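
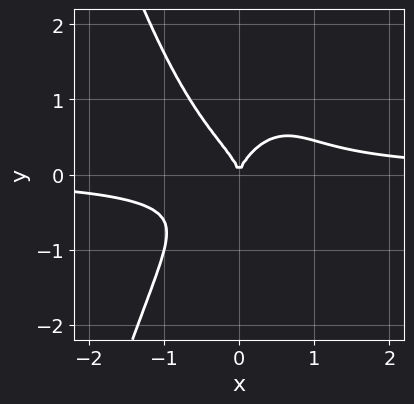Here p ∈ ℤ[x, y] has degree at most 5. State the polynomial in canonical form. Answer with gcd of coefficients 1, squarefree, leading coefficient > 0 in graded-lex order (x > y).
2*x^3*y + y^3 - x^2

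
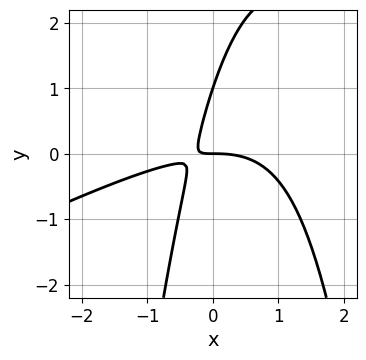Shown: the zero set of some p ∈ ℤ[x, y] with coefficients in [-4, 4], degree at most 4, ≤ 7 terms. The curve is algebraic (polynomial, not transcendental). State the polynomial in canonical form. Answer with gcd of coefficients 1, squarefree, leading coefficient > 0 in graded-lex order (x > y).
x^3 - 2*x^2*y + 3*x*y - y^2 + y

(a) deg p = 3. A generic line meets the curve in up to 3 points.
(b) Reading off the gridlines: it meets the x-axis at x = 0 (among the integer gridlines); the y-axis gridline crossings are at y ∈ {0, 1}.
(c) The integer polynomial consistent with all of this is the stated p.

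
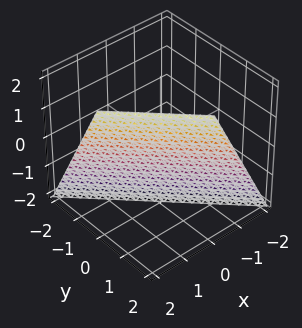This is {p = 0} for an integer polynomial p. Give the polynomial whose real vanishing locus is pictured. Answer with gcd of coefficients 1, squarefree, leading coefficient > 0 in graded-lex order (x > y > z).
2*x + 2*y - z - 2

First, the degree is 1 — the surface is flat (a plane).
Then, reading off the gridlines: one x-axis crossing is at x = 1; one y-axis crossing is at y = 1.
Finally, putting this together gives p. Check: (0, 0, -2) on the z-axis lies on the surface, and p(0, 0, -2) = 0. ✓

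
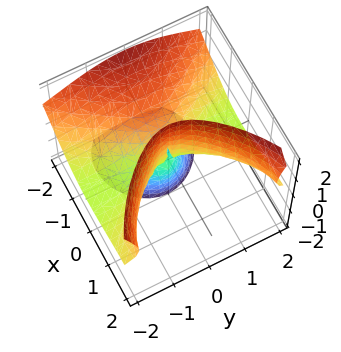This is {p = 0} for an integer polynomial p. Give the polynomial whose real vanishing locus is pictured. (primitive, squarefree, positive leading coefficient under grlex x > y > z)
First, the picture has 2 separate pieces. They look like related sheets of one shape, so recover p as a whole.
Next, deg p = 3. No degree-2 surface has this shape.
Next, observable constraints: every point of the y-axis in the box is on the surface; every point of the z-axis in the box is on the surface.
Finally, assembling these constraints gives the stated polynomial.

x^3 - 3*x*z^2 + 3*y^2*z - 3*x^2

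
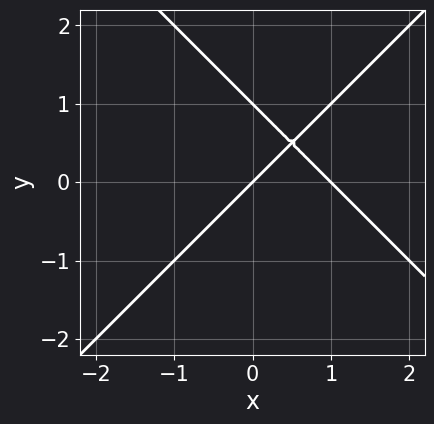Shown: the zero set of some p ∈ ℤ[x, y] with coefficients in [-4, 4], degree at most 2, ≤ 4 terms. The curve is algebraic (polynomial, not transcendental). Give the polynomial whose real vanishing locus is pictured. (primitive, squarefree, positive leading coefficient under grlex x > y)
x^2 - y^2 - x + y

Degree: no degree-1 curve has this shape, so deg p = 2.
Against the integer gridlines: among the integer gridlines, it crosses the y-axis at y ∈ {0, 1}; among the integer gridlines, it crosses the x-axis at x ∈ {0, 1}.
Matching integer coefficients to the picture gives p.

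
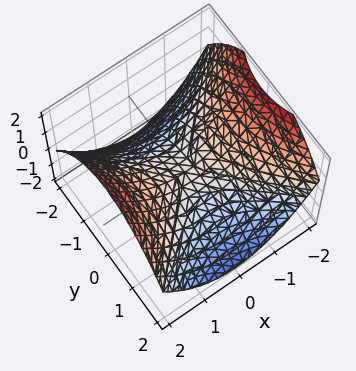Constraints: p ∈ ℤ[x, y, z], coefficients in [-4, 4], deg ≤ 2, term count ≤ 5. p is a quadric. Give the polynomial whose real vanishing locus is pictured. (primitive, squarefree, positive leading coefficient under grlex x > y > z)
x^2 - y^2 - 2*z

deg p = 2. A saddle surface; a quadric.
Symmetries: mirror symmetry y ↦ −y ⇒ only even powers of y; the x ↦ −x reflection is a symmetry, so x appears only in even powers.
From the axis intercepts and sections: one x-axis crossing is at x = 0; one y-axis crossing is at y = 0; one z-axis crossing is at z = 0.
Assembling these constraints gives the stated polynomial.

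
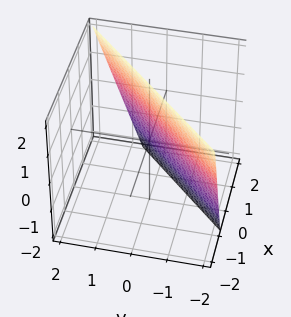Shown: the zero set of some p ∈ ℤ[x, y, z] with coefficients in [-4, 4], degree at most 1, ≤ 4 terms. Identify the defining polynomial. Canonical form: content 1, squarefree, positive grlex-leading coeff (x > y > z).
1. deg p = 1. The surface is flat (a plane).
2. Observable constraints: it meets the z-axis at z = 2 (among the integer gridlines).
3. Solving for integer coefficients yields p as stated.

3*x - 3*y + z - 2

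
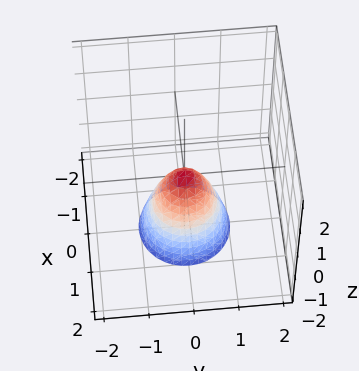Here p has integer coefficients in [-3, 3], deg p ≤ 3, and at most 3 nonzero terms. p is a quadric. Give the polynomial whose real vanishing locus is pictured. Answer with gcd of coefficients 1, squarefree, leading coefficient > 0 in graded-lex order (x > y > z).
(a) deg p = 2. A single bowl opening along one axis; a quadric.
(b) Symmetries: the surface is invariant under rotation about z: p = q(x² + y², z).
(c) From the axis intercepts and sections: one y-axis crossing is at y = 0; it meets the x-axis at x = 0 (among the integer gridlines).
(d) Together with the visible shape, these determine p as stated.

2*x^2 + 2*y^2 + z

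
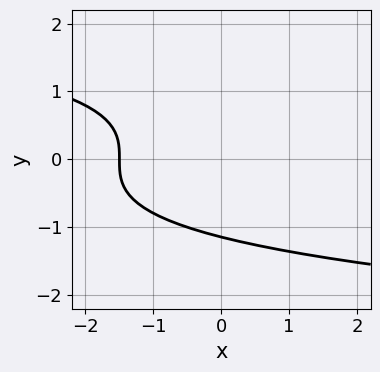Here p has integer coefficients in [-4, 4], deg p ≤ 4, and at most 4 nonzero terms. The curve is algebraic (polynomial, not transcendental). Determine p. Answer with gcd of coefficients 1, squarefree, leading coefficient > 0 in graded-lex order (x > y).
2*y^3 + 2*x + 3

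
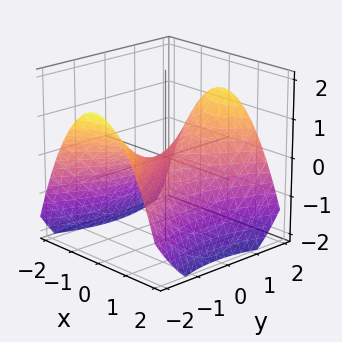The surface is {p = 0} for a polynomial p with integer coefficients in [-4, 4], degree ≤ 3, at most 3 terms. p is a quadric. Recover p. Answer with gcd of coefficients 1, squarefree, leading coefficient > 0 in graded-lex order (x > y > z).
1. deg p = 2.
2. Symmetries: mirror symmetry y ↦ −y ⇒ only even powers of y; it's symmetric under x → −x, forcing even powers of x.
3. From the axis intercepts and sections: one y-axis crossing is at y = 0; one z-axis crossing is at z = 0; one x-axis crossing is at x = 0.
4. Together with the visible shape, these determine p as stated.

2*x^2 - y^2 + 3*z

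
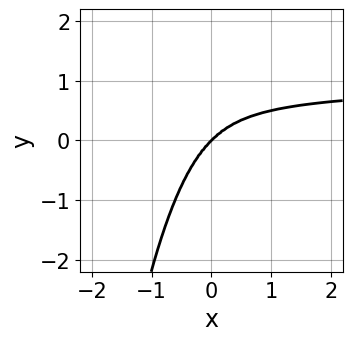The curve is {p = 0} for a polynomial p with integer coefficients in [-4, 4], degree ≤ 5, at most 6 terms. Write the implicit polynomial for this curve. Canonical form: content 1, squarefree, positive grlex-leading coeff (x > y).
deg p = 4. The shape is more complex than any degree-3 curve.
Checking where it meets the axes: it crosses the x-axis at the gridline x = 0; it meets the y-axis at y = 0 (among the integer gridlines).
Together with the visible shape, these determine p as stated.

2*x^3*y + 3*x^2*y^2 - 2*x^3 + 2*y^3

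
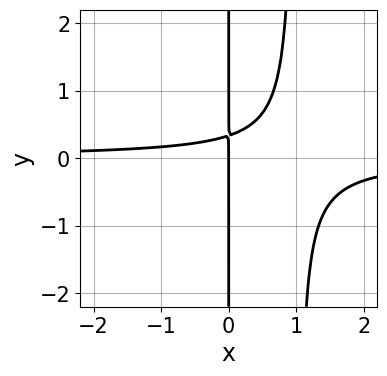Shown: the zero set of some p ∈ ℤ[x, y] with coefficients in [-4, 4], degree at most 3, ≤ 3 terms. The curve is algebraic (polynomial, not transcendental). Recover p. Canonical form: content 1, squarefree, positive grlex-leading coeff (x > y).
3*x^2*y - 3*x*y + x

The degree is 3 — no degree-2 curve has this shape.
Against the integer gridlines: it meets the x-axis at x = 0 (among the integer gridlines); the visible y-axis segment lies entirely on the curve.
Together with the visible shape, these determine p as stated.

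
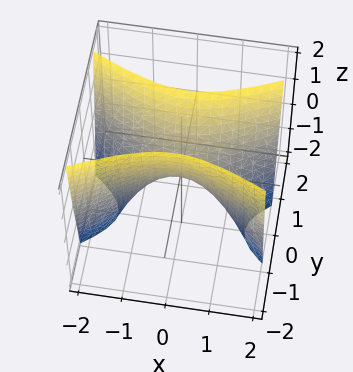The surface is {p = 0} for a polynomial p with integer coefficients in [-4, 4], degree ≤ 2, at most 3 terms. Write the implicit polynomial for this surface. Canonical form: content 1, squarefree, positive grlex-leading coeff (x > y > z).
Degree: a hyperbolic paraboloid; a quadric, so deg p = 2.
Symmetries: mirror symmetry y ↦ −y ⇒ only even powers of y; the x ↦ −x reflection is a symmetry, so x appears only in even powers.
From the visible intercepts: it meets the z-axis at z = 0 (among the integer gridlines); it meets the y-axis at y = 0 (among the integer gridlines); it crosses the x-axis at the gridline x = 0.
Fitting integer coefficients to these (and the overall shape) gives p.

x^2 - 3*y^2 + z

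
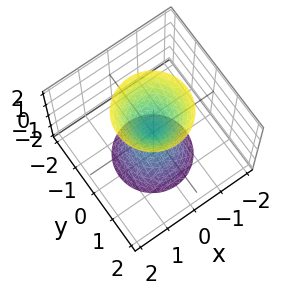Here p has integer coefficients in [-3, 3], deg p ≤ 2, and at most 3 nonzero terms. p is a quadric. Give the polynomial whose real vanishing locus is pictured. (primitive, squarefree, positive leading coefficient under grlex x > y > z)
3*x^2 + 3*y^2 - z^2

First, the picture has 2 separate pieces. Treating them together as one polynomial.
Next, the degree is 2 — two nappes meeting at a single point; a quadric.
Next, symmetries: mirror symmetry z ↦ −z ⇒ only even powers of z; every cross-section ⟂ z is a circle, so x, y appear only via x² + y².
Then, against the integer gridlines: one y-axis crossing is at y = 0; it crosses the z-axis at the gridline z = 0.
Finally, assembling these constraints gives the stated polynomial.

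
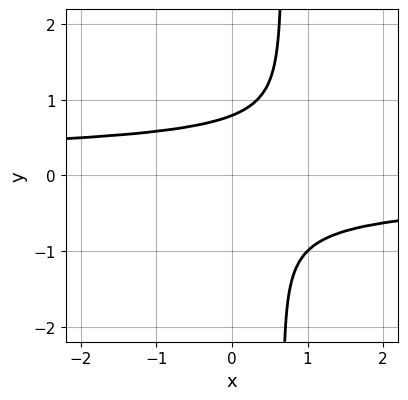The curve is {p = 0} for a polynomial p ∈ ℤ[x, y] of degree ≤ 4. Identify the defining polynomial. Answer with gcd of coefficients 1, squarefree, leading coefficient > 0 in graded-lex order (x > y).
3*x*y^3 - 2*y^3 + 1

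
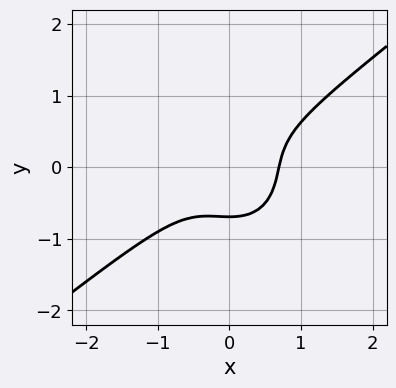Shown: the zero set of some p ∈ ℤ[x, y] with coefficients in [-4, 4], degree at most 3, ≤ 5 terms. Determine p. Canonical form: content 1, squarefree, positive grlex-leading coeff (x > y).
The degree is 3 — a generic line meets the curve in up to 3 points.
Putting this together gives p.

3*x^3 - 2*x^2*y - 3*y^3 - 1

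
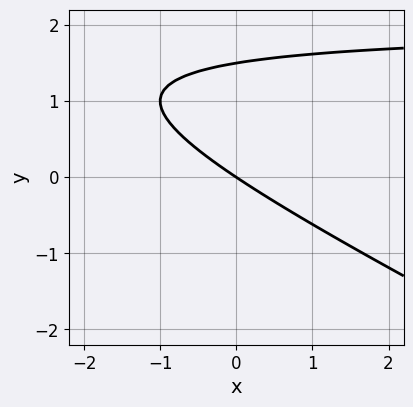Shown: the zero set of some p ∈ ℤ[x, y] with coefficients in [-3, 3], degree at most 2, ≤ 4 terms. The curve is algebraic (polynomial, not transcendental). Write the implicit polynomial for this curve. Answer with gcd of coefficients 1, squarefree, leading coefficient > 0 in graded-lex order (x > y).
The degree is 2 — no degree-1 curve has this shape.
Checking where it meets the axes: one y-axis crossing is at y = 0; it crosses the x-axis at the gridline x = 0.
Solving for integer coefficients yields p as stated.

x*y + 2*y^2 - 2*x - 3*y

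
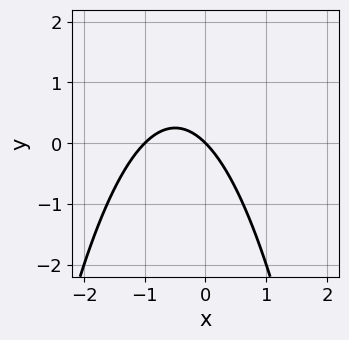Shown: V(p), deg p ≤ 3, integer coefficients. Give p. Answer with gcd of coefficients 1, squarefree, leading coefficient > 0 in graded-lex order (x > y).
x^2 + x + y

(a) The degree is 2 — a generic line meets the curve in up to 2 points.
(b) Reading off the gridlines: one y-axis crossing is at y = 0; the x-axis gridline crossings are at x ∈ {-1, 0}.
(c) These observations pin down the coefficients.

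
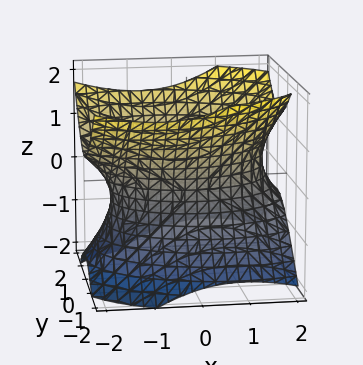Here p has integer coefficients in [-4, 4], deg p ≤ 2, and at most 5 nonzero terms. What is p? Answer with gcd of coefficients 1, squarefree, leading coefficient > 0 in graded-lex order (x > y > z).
x^2 + x*z + 2*y^2 - 2*z^2 - 3

(a) deg p = 2. No degree-1 surface has this shape.
(b) Observable constraints: it misses every integer gridline on the z-axis.
(c) Assembling these constraints gives the stated polynomial.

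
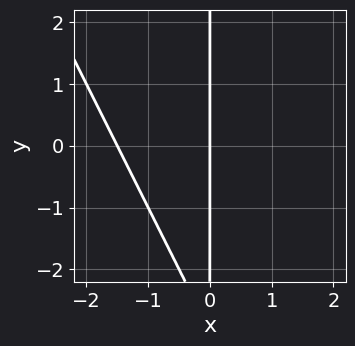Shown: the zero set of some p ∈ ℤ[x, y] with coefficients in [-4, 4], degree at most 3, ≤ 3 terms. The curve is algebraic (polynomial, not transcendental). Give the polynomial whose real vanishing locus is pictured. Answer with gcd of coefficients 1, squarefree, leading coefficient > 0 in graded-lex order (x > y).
(a) deg p = 2. No degree-1 curve has this shape.
(b) Observable constraints: it crosses the x-axis at the gridline x = 0; the visible y-axis segment lies entirely on the curve.
(c) Assembling these constraints gives the stated polynomial.

2*x^2 + x*y + 3*x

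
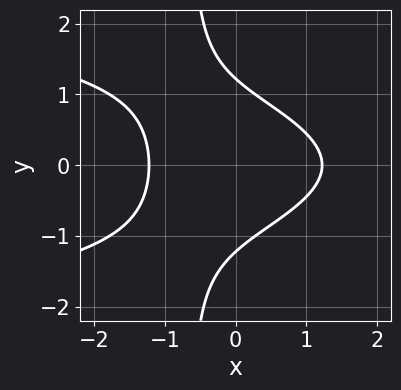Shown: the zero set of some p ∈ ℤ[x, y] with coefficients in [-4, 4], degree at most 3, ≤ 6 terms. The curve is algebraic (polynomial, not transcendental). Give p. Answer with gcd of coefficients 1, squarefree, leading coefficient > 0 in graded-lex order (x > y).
First, degree: a generic line meets the curve in up to 3 points, so deg p = 3.
Next, symmetries: mirror symmetry y ↦ −y ⇒ only even powers of y.
Finally, together with the visible shape, these determine p as stated.

3*x*y^2 + 2*x^2 + 2*y^2 - 3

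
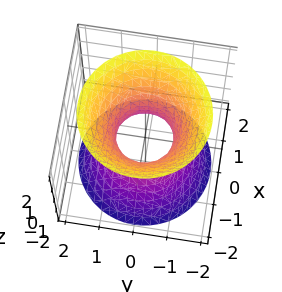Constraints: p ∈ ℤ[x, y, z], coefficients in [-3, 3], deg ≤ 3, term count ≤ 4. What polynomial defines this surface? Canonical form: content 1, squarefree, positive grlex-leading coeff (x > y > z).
First, deg p = 2. One connected sheet with a waist; a quadric.
Then, symmetry: the surface is invariant under rotation about z: p = q(x² + y², z); mirror symmetry z ↦ −z ⇒ only even powers of z.
Then, reading off the gridlines: the surface avoids every integer z-axis point in the box; a circular section at z = -1 has radius between 1 and 2.
Finally, assembling these constraints gives the stated polynomial.

3*x^2 + 3*y^2 - 2*z^2 - 2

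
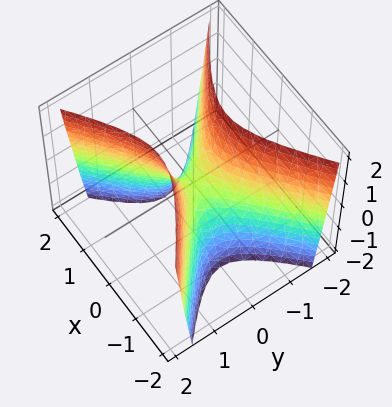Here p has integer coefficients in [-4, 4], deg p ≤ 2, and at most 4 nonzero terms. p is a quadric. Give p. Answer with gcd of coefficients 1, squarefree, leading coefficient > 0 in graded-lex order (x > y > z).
deg p = 2. A saddle surface; a quadric.
Symmetries: the x ↦ −x reflection is a symmetry, so x appears only in even powers; the y ↦ −y reflection is a symmetry, so y appears only in even powers.
Reading off the gridlines: it meets the x-axis at x = 0 (among the integer gridlines); it crosses the z-axis at the gridline z = 0; it meets the y-axis at y = 0 (among the integer gridlines).
Fitting integer coefficients to these (and the overall shape) gives p.

2*x^2 - 3*y^2 + z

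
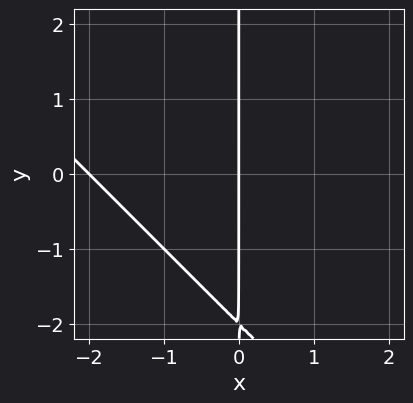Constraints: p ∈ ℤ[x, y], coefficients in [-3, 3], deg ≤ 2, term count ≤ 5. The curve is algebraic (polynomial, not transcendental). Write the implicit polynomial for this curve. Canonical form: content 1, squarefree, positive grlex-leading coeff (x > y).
First, deg p = 2. No degree-1 curve has this shape.
Next, observable constraints: the x-axis gridline crossings are at x ∈ {-2, 0}; the visible y-axis segment lies entirely on the curve.
Finally, these observations pin down the coefficients.

x^2 + x*y + 2*x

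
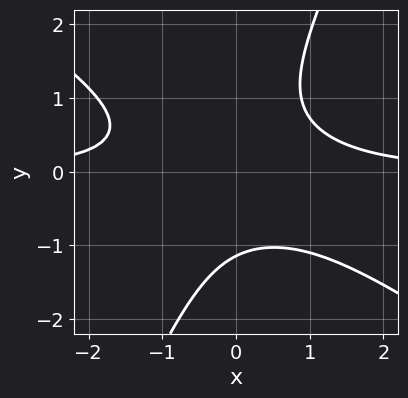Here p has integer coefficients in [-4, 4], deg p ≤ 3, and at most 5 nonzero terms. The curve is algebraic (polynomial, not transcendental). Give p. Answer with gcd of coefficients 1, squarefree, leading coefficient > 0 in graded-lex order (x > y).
(a) The degree is 3 — no degree-2 curve has this shape.
(b) Observable constraints: no x-intercept at any integer in the box.
(c) Solving for integer coefficients yields p as stated.

3*x^2*y + 3*x*y^2 - 2*y^3 - 3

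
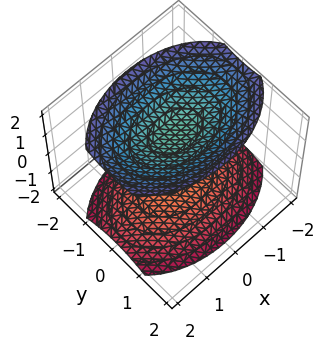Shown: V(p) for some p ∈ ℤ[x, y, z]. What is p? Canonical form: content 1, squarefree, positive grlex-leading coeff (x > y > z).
x^2 + 2*y^2 - 2*z^2 + 3

(a) There are 2 components.
(b) The degree is 2 — two separate bowl-shaped sheets opening away from each other; a quadric.
(c) Symmetries: it's symmetric under x → −x, forcing even powers of x; mirror symmetry z ↦ −z ⇒ only even powers of z; mirror symmetry y ↦ −y ⇒ only even powers of y.
(d) Reading off the gridlines: it misses every integer gridline on the x-axis; no y-intercept at any integer in the box.
(e) The integer polynomial consistent with all of this is the stated p.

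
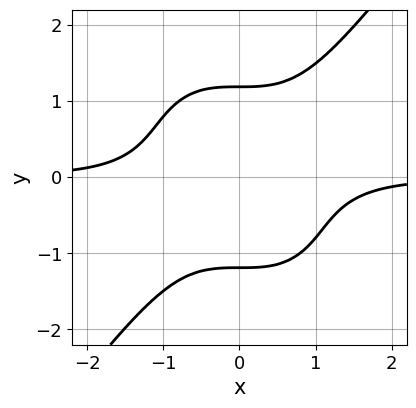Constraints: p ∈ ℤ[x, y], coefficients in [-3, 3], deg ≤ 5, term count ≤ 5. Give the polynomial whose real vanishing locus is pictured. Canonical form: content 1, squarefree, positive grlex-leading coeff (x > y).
(a) Degree: the shape is more complex than any degree-3 curve, so deg p = 4.
(b) Against the integer gridlines: no x-intercept at any integer in the box.
(c) The integer polynomial consistent with all of this is the stated p.

2*x^3*y - y^4 + 2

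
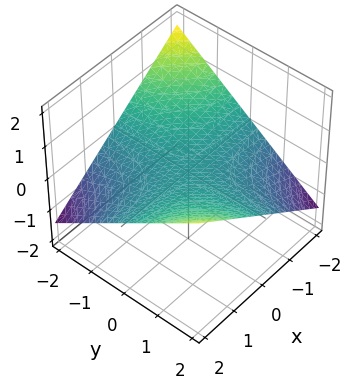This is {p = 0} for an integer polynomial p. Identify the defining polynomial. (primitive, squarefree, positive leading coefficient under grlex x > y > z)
1. The degree is 2 — a saddle surface; a quadric.
2. Checking where it meets the axes: it crosses the z-axis at the gridline z = 0; the visible y-axis segment lies entirely on the surface; every point of the x-axis in the box is on the surface.
3. These observations pin down the coefficients.

x*y - 3*z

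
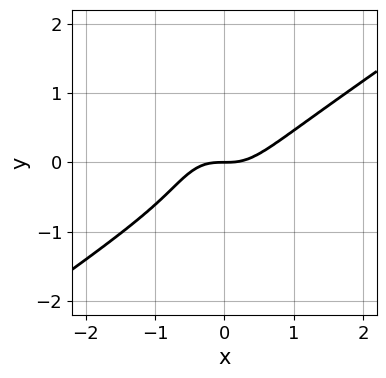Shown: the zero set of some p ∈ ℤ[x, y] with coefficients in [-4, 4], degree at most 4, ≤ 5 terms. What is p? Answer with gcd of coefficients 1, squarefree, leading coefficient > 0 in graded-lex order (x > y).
3*x^3 - 3*x^2*y - 3*y^3 - 2*y^2 - 2*y

1. The degree is 3 — a generic line meets the curve in up to 3 points.
2. Reading off the gridlines: it meets the y-axis at y = 0 (among the integer gridlines); it meets the x-axis at x = 0 (among the integer gridlines).
3. Together with the visible shape, these determine p as stated.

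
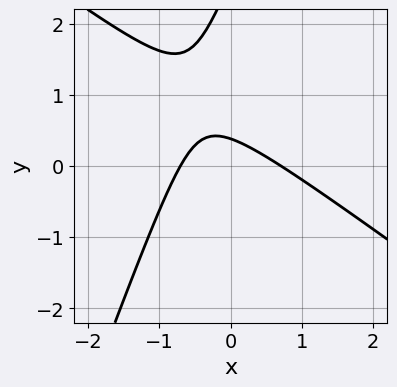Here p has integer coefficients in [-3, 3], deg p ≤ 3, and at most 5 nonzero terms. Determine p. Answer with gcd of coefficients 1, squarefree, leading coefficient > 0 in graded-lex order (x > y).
First, the degree is 2 — the shape is more complex than any degree-1 curve.
Finally, putting this together gives p.

2*x^2 + 2*x*y - y^2 + 3*y - 1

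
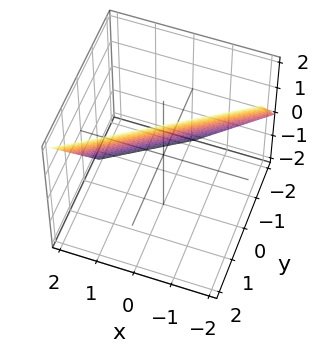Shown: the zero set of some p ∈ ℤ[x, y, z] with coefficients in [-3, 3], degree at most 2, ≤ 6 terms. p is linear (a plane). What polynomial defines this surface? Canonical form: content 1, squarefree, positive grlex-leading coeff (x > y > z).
Degree: every cross-section is a straight line — this is a plane, so deg p = 1.
Against the integer gridlines: it meets the z-axis at z = 1 (among the integer gridlines); it meets the x-axis at x = 1 (among the integer gridlines).
Solving for integer coefficients yields p as stated.

2*x - 3*y + 2*z - 2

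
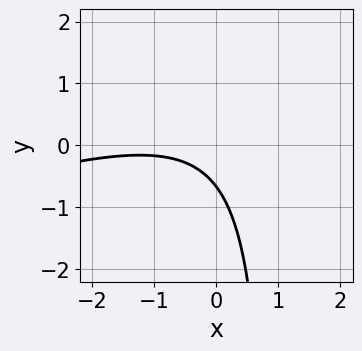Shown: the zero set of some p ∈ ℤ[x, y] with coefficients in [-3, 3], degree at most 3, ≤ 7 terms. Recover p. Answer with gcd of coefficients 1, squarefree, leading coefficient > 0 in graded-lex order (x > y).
(a) Degree: a generic line meets the curve in up to 2 points, so deg p = 2.
(b) From the visible intercepts: the curve avoids every integer x-axis point in the box.
(c) Fitting integer coefficients to these (and the overall shape) gives p.

x^2 - 3*x*y + 2*x + 3*y + 2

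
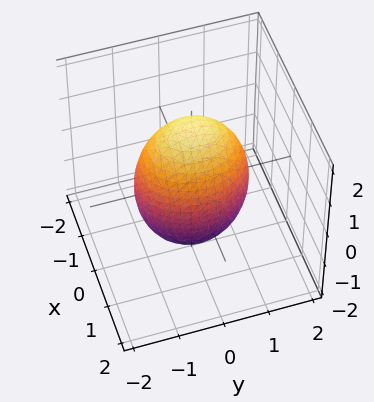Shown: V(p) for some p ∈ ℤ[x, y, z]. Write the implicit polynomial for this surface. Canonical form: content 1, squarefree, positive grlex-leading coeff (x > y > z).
3*x^2 + 2*y^2 + z^2 - 3

1. Degree: a closed, bounded, convex surface; a quadric, so deg p = 2.
2. Symmetries: mirror symmetry x ↦ −x ⇒ only even powers of x; mirror symmetry z ↦ −z ⇒ only even powers of z; the y ↦ −y reflection is a symmetry, so y appears only in even powers.
3. Checking where it meets the axes: among the integer gridlines, it crosses the x-axis at x ∈ {-1, 1}.
4. Fitting integer coefficients to these (and the overall shape) gives p.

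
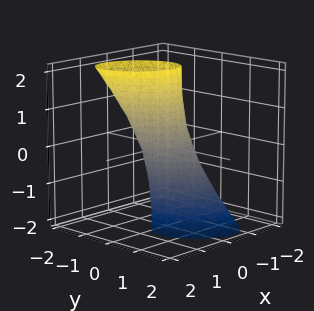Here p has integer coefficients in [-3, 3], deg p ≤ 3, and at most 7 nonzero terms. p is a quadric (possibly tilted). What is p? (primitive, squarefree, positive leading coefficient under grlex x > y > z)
deg p = 2.
Reading off the gridlines: it misses every integer gridline on the z-axis.
Fitting integer coefficients to these (and the overall shape) gives p.

3*x^2 + 2*x*y + 3*y^2 + 2*y*z - 1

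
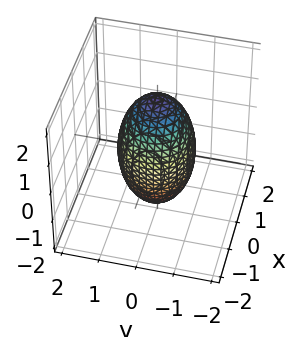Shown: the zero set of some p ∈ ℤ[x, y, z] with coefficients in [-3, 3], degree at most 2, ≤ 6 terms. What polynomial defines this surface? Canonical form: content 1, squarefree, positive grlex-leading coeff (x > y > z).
1. deg p = 2. A closed, bounded, convex surface; a quadric.
2. Symmetries: it's symmetric under z → −z, forcing even powers of z; rotational symmetry about the z-axis ⇒ p depends on x, y only through x² + y².
3. Reading off the gridlines: among the integer gridlines, it crosses the x-axis at x ∈ {-1, 1}; a circular section at z = -1 has radius between 0 and 1; among the integer gridlines, it crosses the y-axis at y ∈ {-1, 1}.
4. Matching integer coefficients to the picture gives p.

3*x^2 + 3*y^2 + z^2 - 3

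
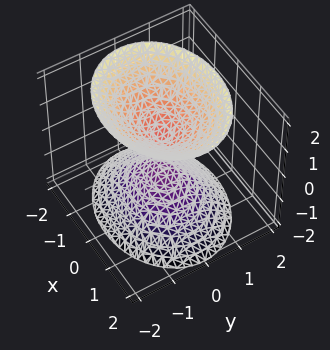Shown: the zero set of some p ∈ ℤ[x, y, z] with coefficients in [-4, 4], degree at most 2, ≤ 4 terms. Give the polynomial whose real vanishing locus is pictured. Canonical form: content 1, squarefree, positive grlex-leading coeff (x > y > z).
2*x^2 + 3*y^2 - 2*z^2 + 1

1. There are 2 components. They look like related sheets of one shape, so recover p as a whole.
2. The degree is 2 — two separate bowl-shaped sheets opening away from each other; a quadric.
3. Symmetries: the y ↦ −y reflection is a symmetry, so y appears only in even powers; it's symmetric under x → −x, forcing even powers of x; mirror symmetry z ↦ −z ⇒ only even powers of z.
4. Reading off the gridlines: no y-intercept at any integer in the box; no x-intercept at any integer in the box.
5. Solving for integer coefficients yields p as stated.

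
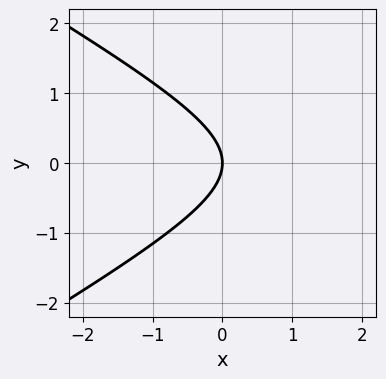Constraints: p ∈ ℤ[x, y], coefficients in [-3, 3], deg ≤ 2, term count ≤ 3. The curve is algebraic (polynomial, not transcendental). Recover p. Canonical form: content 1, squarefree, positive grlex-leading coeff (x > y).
x^2 - 3*y^2 - 3*x

1. The degree is 2 — a generic line meets the curve in up to 2 points.
2. Symmetries: it's symmetric under y → −y, forcing even powers of y.
3. From the axis intercepts and sections: it meets the y-axis at y = 0 (among the integer gridlines); one x-axis crossing is at x = 0.
4. These observations pin down the coefficients.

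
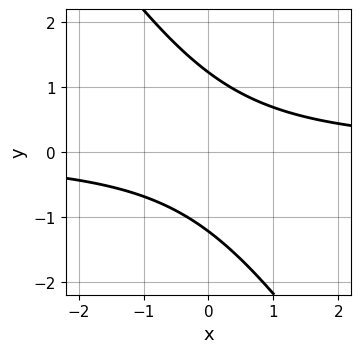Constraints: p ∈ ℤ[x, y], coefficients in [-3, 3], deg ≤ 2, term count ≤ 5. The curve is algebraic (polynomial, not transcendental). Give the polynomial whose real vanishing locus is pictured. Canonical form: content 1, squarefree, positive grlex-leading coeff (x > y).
3*x*y + 2*y^2 - 3

1. deg p = 2.
2. Checking where it meets the axes: no x-intercept at any integer in the box.
3. The integer polynomial consistent with all of this is the stated p.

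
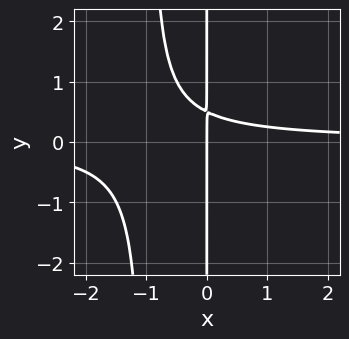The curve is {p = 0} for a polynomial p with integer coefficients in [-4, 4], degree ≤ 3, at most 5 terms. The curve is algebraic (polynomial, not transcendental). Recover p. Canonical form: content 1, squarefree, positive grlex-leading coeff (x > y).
(a) The degree is 3 — no degree-2 curve has this shape.
(b) From the visible intercepts: every point of the y-axis in the box is on the curve; one x-axis crossing is at x = 0.
(c) The integer polynomial consistent with all of this is the stated p.

2*x^2*y + 2*x*y - x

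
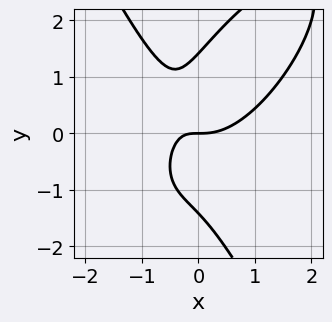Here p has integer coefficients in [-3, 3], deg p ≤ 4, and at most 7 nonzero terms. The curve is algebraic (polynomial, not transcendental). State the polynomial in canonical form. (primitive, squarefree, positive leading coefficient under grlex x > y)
(a) deg p = 3. The shape is more complex than any degree-2 curve.
(b) Checking where it meets the axes: one y-axis crossing is at y = 0; it crosses the x-axis at the gridline x = 0.
(c) Together with the visible shape, these determine p as stated.

3*x^3 - 2*x^2*y + y^3 - 3*x*y - 2*y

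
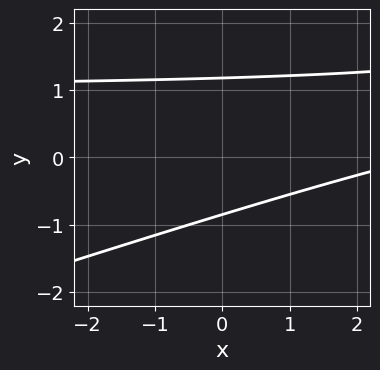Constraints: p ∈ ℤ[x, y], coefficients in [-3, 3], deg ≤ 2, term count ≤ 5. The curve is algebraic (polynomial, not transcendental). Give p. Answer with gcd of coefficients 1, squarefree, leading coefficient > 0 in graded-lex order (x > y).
x*y - 3*y^2 - x + y + 3

First, degree: a generic line meets the curve in up to 2 points, so deg p = 2.
Then, checking where it meets the axes: the curve avoids every integer x-axis point in the box.
Finally, fitting integer coefficients to these (and the overall shape) gives p.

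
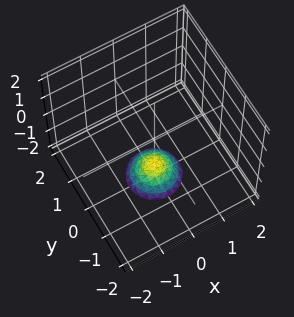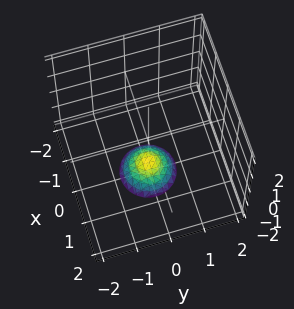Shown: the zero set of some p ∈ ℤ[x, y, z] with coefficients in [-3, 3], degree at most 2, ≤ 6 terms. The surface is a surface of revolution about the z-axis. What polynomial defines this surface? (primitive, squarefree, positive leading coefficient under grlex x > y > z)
2*x^2 + 2*y^2 + 2*z + 3

(a) deg p = 2. No degree-1 surface has this shape.
(b) Symmetry: the surface is invariant under rotation about z: p = q(x² + y², z).
(c) Observable constraints: it misses every integer gridline on the x-axis; a circular section at z = -2 has radius between 0 and 1; no y-intercept at any integer in the box.
(d) Assembling these constraints gives the stated polynomial.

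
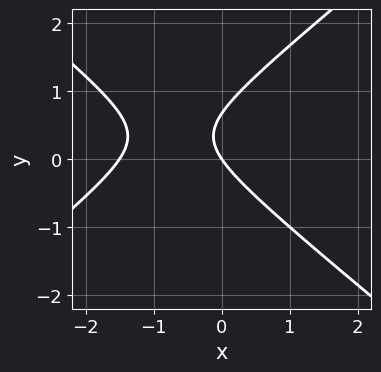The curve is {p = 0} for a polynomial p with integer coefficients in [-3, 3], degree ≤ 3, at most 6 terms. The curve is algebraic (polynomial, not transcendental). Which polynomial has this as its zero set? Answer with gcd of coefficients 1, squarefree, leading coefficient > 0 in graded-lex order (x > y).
2*x^2 - 3*y^2 + 3*x + 2*y

First, the degree is 2 — a generic line meets the curve in up to 2 points.
Then, observable constraints: it crosses the x-axis at the gridline x = 0; it crosses the y-axis at the gridline y = 0.
Finally, the integer polynomial consistent with all of this is the stated p.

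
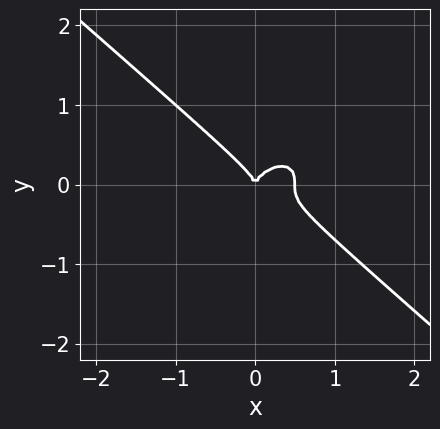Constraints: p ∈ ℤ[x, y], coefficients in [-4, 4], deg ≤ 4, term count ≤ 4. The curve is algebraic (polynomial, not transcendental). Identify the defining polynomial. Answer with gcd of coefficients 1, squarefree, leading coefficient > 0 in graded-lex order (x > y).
The degree is 3 — the shape is more complex than any degree-2 curve.
Reading off the gridlines: it crosses the x-axis at the gridline x = 0; it meets the y-axis at y = 0 (among the integer gridlines).
These observations pin down the coefficients.

2*x^3 + 3*y^3 - x^2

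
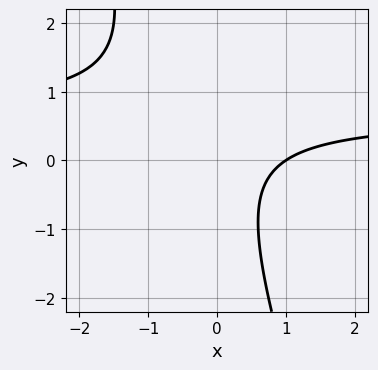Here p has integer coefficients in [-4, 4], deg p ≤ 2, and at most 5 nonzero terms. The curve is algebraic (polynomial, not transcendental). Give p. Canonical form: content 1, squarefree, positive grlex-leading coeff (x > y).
The degree is 2 — the shape is more complex than any degree-1 curve.
Observable constraints: no y-intercept at any integer in the box; it meets the x-axis at x = 1 (among the integer gridlines).
Assembling these constraints gives the stated polynomial.

3*x*y + y^2 - 2*x + 2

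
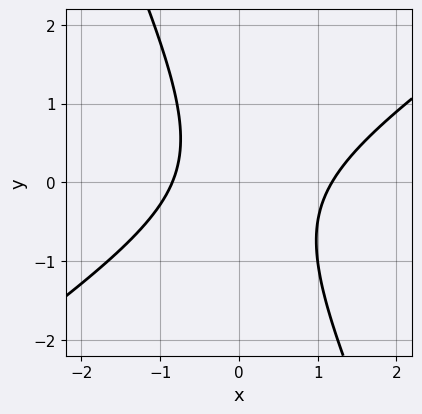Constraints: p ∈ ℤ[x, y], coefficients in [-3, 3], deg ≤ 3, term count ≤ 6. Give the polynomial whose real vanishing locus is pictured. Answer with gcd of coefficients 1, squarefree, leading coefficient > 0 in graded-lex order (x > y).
3*x^2 - 3*x*y - 2*y^2 - x - 3

(a) deg p = 2. A generic line meets the curve in up to 2 points.
(b) Observable constraints: it misses every integer gridline on the y-axis.
(c) Assembling these constraints gives the stated polynomial.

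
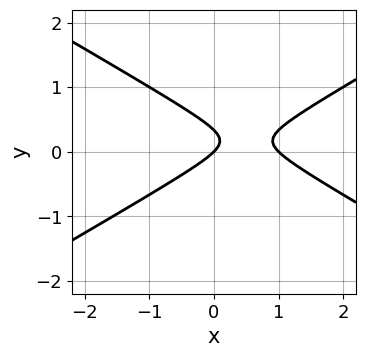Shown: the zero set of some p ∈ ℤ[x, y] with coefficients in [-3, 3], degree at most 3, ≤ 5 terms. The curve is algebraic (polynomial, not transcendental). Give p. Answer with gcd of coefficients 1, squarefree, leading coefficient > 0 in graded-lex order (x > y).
x^2 - 3*y^2 - x + y

The degree is 2 — no degree-1 curve has this shape.
Observable constraints: the x-axis gridline crossings are at x ∈ {0, 1}; it meets the y-axis at y = 0 (among the integer gridlines).
Assembling these constraints gives the stated polynomial.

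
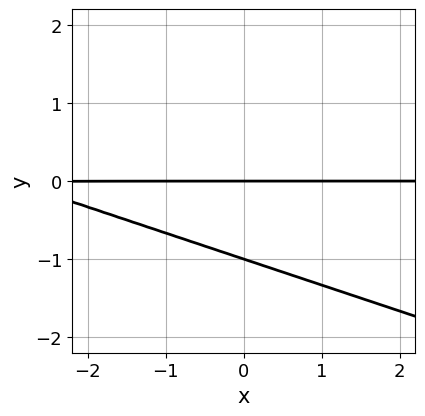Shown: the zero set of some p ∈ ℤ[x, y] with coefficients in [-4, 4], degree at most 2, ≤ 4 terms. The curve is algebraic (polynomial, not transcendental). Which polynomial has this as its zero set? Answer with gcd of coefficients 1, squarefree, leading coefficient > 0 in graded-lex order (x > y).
x*y + 3*y^2 + 3*y

1. The degree is 2 — the shape is more complex than any degree-1 curve.
2. From the axis intercepts and sections: among the integer gridlines, it crosses the y-axis at y ∈ {-1, 0}; every point of the x-axis in the box is on the curve.
3. The integer polynomial consistent with all of this is the stated p.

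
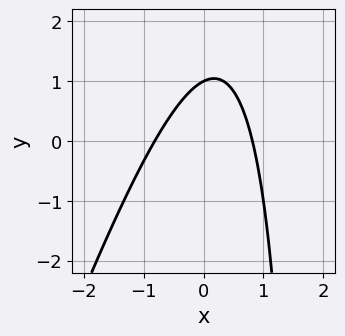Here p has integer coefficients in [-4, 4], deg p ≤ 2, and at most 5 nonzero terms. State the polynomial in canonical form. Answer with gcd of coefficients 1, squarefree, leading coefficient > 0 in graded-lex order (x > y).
First, the degree is 2 — the shape is more complex than any degree-1 curve.
Then, reading off the gridlines: one y-axis crossing is at y = 1.
Finally, assembling these constraints gives the stated polynomial.

3*x^2 - x*y + 2*y - 2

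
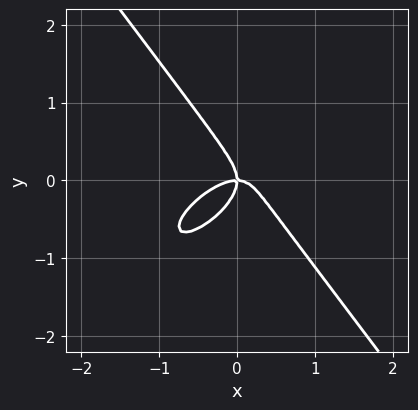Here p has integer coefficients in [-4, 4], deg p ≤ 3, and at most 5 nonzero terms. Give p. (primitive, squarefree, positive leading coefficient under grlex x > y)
deg p = 3. A generic line meets the curve in up to 3 points.
Observable constraints: it crosses the x-axis at the gridline x = 0; one y-axis crossing is at y = 0.
Assembling these constraints gives the stated polynomial.

3*x^3 - 3*x^2*y + 3*y^3 + 2*x*y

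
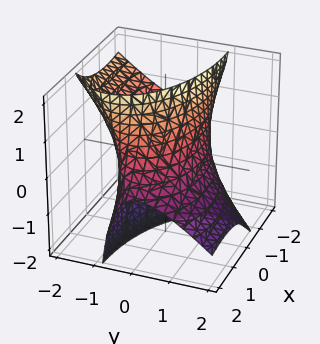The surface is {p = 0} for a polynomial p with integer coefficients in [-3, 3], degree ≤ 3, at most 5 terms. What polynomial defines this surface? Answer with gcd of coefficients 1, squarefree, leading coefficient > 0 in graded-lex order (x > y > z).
x^2 + 2*x*z + 3*y^2 + 3*y*z - 3

(a) deg p = 2. No degree-1 surface has this shape.
(b) Checking where it meets the axes: among the integer gridlines, it crosses the y-axis at y ∈ {-1, 1}; it misses every integer gridline on the z-axis.
(c) Matching integer coefficients to the picture gives p.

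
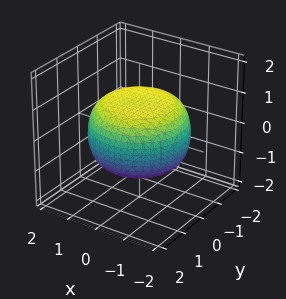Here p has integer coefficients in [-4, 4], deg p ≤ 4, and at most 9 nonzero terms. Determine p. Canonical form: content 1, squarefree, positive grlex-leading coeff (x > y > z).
x^4 + 2*x^2*y^2 + y^4 - x^2 - y^2 + 3*z^2 - 3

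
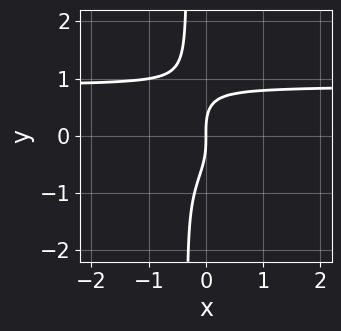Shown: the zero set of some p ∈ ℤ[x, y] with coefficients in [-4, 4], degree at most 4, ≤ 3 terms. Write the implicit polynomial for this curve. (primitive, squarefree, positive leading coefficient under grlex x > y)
3*x*y^3 + y^3 - 2*x

First, degree: the shape is more complex than any degree-3 curve, so deg p = 4.
Then, against the integer gridlines: one x-axis crossing is at x = 0; it meets the y-axis at y = 0 (among the integer gridlines).
Finally, matching integer coefficients to the picture gives p.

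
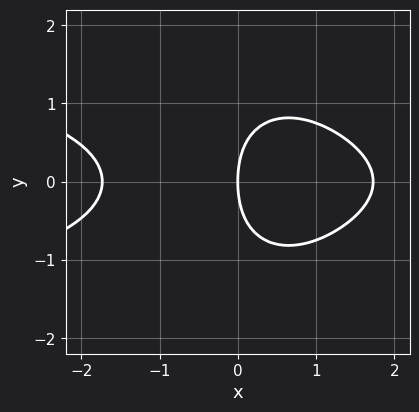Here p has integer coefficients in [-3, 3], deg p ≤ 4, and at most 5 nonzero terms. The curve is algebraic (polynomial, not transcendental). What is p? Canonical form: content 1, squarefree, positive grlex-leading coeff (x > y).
deg p = 4. The shape is more complex than any degree-3 curve.
Symmetries: mirror symmetry y ↦ −y ⇒ only even powers of y.
From the visible intercepts: it meets the x-axis at x = 0 (among the integer gridlines); one y-axis crossing is at y = 0.
Assembling these constraints gives the stated polynomial.

2*x^2*y^2 + y^4 + x^3 + y^2 - 3*x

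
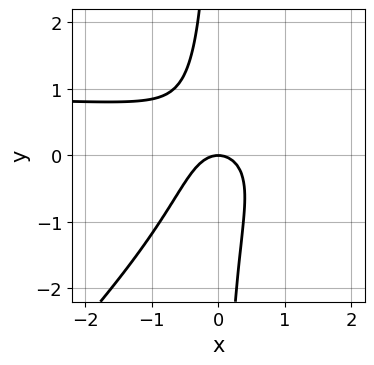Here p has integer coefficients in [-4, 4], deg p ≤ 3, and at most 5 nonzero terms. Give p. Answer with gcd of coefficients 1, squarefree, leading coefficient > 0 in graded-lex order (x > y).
First, degree: the shape is more complex than any degree-2 curve, so deg p = 3.
Next, from the axis intercepts and sections: one y-axis crossing is at y = 0; one x-axis crossing is at x = 0.
Finally, putting this together gives p.

3*x^2*y - 3*x*y^2 - 3*x^2 - 2*y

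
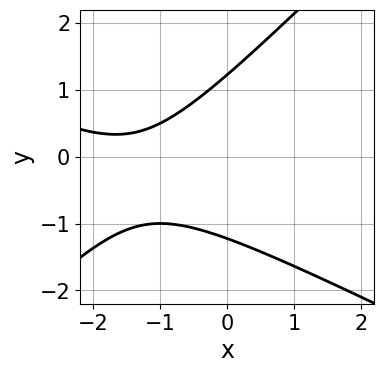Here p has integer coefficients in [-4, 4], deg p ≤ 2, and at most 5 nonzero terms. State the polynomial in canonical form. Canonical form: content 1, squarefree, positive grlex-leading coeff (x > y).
x^2 + x*y - 2*y^2 + 3*x + 3

deg p = 2. The shape is more complex than any degree-1 curve.
Observable constraints: the curve avoids every integer x-axis point in the box.
These observations pin down the coefficients.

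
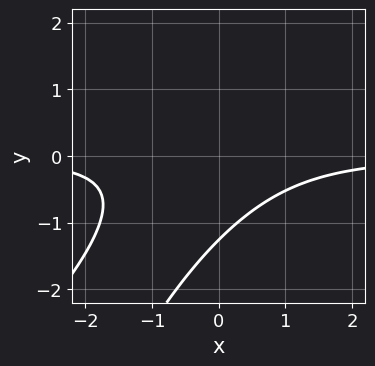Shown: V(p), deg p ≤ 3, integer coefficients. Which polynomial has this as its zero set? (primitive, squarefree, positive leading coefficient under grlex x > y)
2*x^2*y - 3*x*y^2 + y^3 + 2

Degree: no degree-2 curve has this shape, so deg p = 3.
Checking where it meets the axes: the curve avoids every integer x-axis point in the box.
Matching integer coefficients to the picture gives p.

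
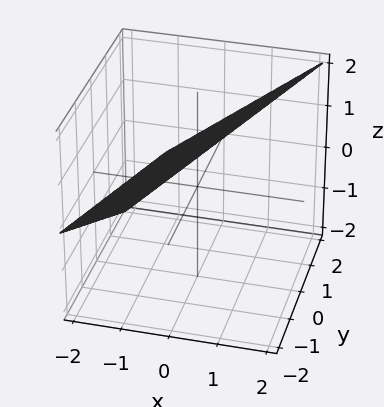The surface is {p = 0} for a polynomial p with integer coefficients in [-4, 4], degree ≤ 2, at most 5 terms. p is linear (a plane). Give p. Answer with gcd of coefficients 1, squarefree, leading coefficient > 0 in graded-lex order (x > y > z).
2*x - y - 2*z + 2

(a) The degree is 1 — the surface is flat (a plane).
(b) Observable constraints: it crosses the y-axis at the gridline y = 2; one x-axis crossing is at x = -1.
(c) Fitting integer coefficients to these (and the overall shape) gives p. Check: (0, 0, 1) on the z-axis lies on the surface, and p(0, 0, 1) = 0. ✓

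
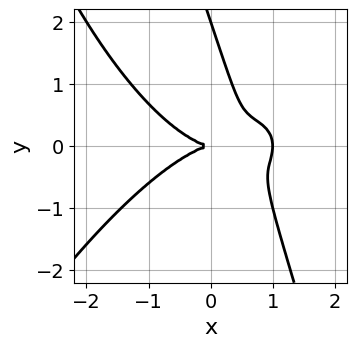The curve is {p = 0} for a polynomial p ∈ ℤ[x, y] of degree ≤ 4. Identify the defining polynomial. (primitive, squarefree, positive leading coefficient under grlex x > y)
First, the degree is 4 — the shape is more complex than any degree-3 curve.
Then, from the axis intercepts and sections: among the integer gridlines, it crosses the y-axis at y ∈ {0, 2}; among the integer gridlines, it crosses the x-axis at x ∈ {0, 1}.
Finally, the integer polynomial consistent with all of this is the stated p.

x^4 - x^3 + 3*x*y^2 + y^3 - 2*y^2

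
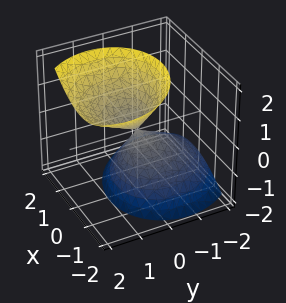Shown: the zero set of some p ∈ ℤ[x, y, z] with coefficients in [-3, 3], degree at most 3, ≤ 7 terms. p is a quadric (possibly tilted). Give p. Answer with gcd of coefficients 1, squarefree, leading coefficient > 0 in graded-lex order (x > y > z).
3*x^2 + x*y + 3*y^2 - 3*y*z - 2*z^2

(a) There are 2 components.
(b) The degree is 2 — the shape is more complex than any degree-1 surface.
(c) Observable constraints: one y-axis crossing is at y = 0; one z-axis crossing is at z = 0.
(d) Together with the visible shape, these determine p as stated.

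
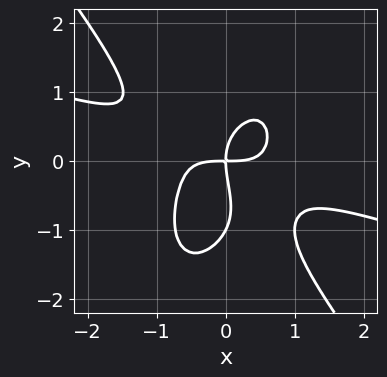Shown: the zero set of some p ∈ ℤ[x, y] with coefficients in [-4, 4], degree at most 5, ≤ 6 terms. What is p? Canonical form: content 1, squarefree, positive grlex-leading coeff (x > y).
x^4 + 3*x^3*y + y^4 + y^3 - 2*x*y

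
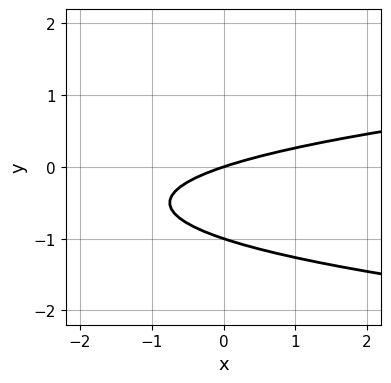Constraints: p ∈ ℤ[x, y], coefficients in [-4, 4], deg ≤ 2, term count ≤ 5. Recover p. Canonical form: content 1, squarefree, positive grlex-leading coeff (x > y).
3*y^2 - x + 3*y

1. deg p = 2.
2. Reading off the gridlines: one x-axis crossing is at x = 0; among the integer gridlines, it crosses the y-axis at y ∈ {-1, 0}.
3. Matching integer coefficients to the picture gives p.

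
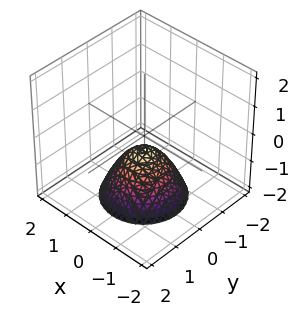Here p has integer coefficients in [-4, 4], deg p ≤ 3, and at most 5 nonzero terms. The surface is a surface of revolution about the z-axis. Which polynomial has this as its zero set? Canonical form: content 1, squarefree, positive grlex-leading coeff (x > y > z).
Degree: no degree-1 surface has this shape, so deg p = 2.
Symmetries: every cross-section ⟂ z is a circle, so x, y appear only via x² + y².
From the axis intercepts and sections: the surface avoids every integer y-axis point in the box; the surface avoids every integer x-axis point in the box; a circular section at z = -1 has radius between 0 and 1.
Together with the visible shape, these determine p as stated.

2*x^2 + 2*y^2 + 2*z + 1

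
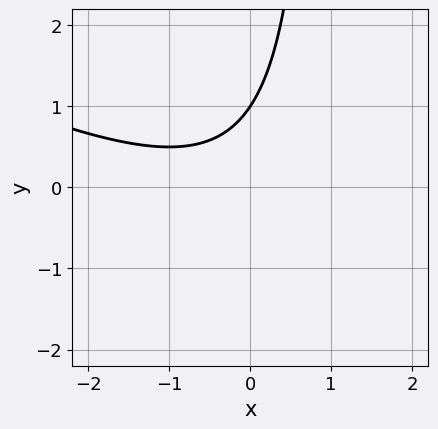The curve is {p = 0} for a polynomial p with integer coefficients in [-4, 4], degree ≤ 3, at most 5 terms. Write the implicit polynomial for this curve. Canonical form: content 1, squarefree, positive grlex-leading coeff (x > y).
(a) deg p = 2. A generic line meets the curve in up to 2 points.
(b) Reading off the gridlines: it misses every integer gridline on the x-axis; it crosses the y-axis at the gridline y = 1.
(c) Assembling these constraints gives the stated polynomial.

x^2 + 2*x*y + x - 2*y + 2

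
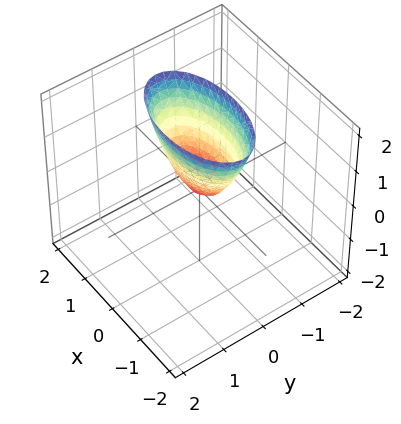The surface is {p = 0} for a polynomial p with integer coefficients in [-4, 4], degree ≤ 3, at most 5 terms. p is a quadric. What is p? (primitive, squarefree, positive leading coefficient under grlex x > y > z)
x^2 + 3*y^2 - z

Degree: a single bowl opening along one axis; a quadric, so deg p = 2.
Symmetries: the x ↦ −x reflection is a symmetry, so x appears only in even powers; mirror symmetry y ↦ −y ⇒ only even powers of y.
From the visible intercepts: it meets the z-axis at z = 0 (among the integer gridlines); it meets the x-axis at x = 0 (among the integer gridlines).
Together with the visible shape, these determine p as stated.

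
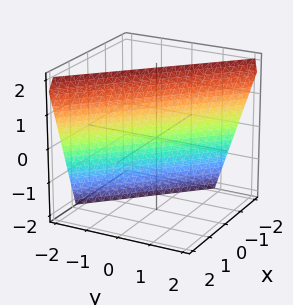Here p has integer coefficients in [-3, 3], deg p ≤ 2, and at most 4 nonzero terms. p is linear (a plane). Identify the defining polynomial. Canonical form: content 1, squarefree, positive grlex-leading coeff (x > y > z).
1. The degree is 1 — every cross-section is a straight line — this is a plane.
2. Checking where it meets the axes: one z-axis crossing is at z = 2.
3. Solving for integer coefficients yields p as stated.

3*x + 3*y - z + 2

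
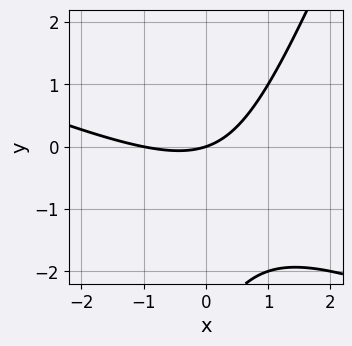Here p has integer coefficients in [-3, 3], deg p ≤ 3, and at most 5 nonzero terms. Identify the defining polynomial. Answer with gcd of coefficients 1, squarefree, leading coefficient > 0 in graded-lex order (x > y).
(a) deg p = 2. The shape is more complex than any degree-1 curve.
(b) Observable constraints: it crosses the y-axis at the gridline y = 0; among the integer gridlines, it crosses the x-axis at x ∈ {-1, 0}.
(c) These observations pin down the coefficients.

x^2 + 2*x*y - y^2 + x - 3*y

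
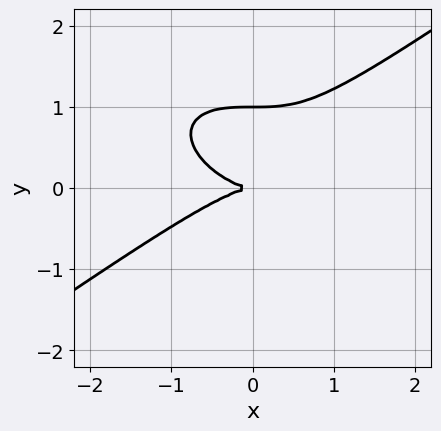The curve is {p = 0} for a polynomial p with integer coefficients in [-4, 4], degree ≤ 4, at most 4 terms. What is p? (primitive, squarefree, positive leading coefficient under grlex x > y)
x^3 - 3*y^3 + 3*y^2

(a) The degree is 3 — the shape is more complex than any degree-2 curve.
(b) Against the integer gridlines: one x-axis crossing is at x = 0; the y-axis gridline crossings are at y ∈ {0, 1}.
(c) Together with the visible shape, these determine p as stated.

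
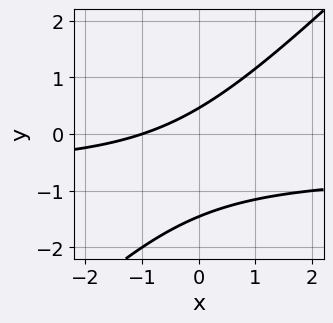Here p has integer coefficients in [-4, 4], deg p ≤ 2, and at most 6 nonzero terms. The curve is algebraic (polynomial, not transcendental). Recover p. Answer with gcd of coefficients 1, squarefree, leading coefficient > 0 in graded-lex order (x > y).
3*x*y - 3*y^2 + 2*x - 3*y + 2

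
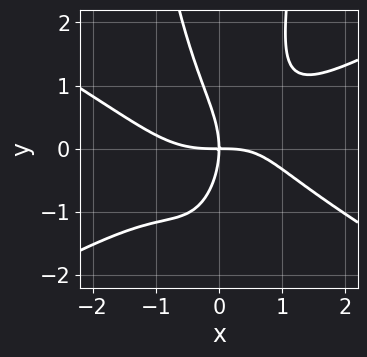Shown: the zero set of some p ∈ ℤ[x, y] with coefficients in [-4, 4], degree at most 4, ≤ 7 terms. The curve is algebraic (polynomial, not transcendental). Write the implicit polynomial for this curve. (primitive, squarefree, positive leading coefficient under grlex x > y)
deg p = 4. No degree-3 curve has this shape.
Checking where it meets the axes: it meets the x-axis at x = 0 (among the integer gridlines); one y-axis crossing is at y = 0.
Fitting integer coefficients to these (and the overall shape) gives p.

x^4 - 3*x^2*y^2 - x^2*y + y^3 + 3*x*y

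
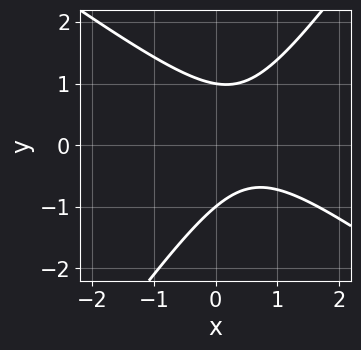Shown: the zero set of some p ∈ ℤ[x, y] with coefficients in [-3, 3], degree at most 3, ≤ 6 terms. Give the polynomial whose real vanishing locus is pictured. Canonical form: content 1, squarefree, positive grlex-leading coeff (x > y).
3*x^2 + 2*x*y - 3*y^2 - 3*x + 3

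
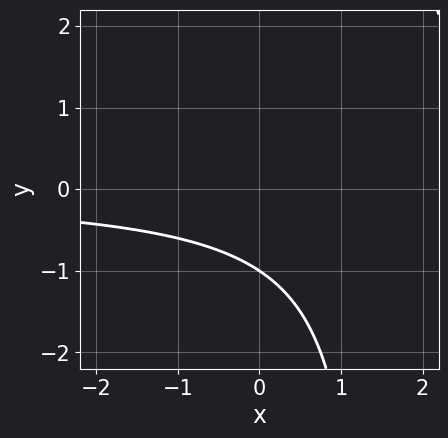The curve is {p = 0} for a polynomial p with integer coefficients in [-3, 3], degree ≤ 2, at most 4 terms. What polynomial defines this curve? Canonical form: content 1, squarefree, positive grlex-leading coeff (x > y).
2*x*y - 3*y - 3

First, deg p = 2. A generic line meets the curve in up to 2 points.
Then, observable constraints: no x-intercept at any integer in the box; it crosses the y-axis at the gridline y = -1.
Finally, putting this together gives p.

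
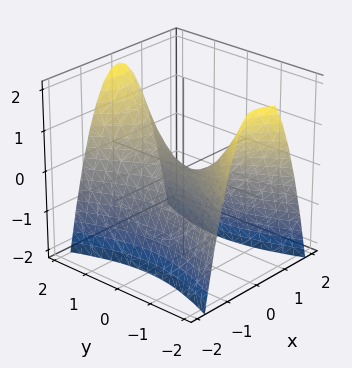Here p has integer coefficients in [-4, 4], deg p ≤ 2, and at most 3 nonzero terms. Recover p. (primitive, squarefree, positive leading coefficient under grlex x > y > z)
3*x^2 - y^2 + 2*z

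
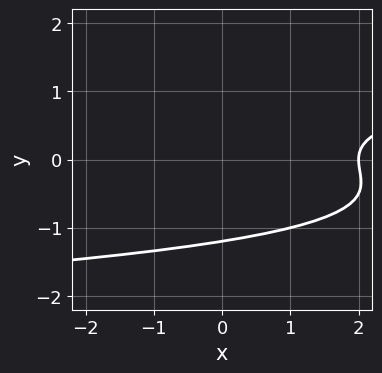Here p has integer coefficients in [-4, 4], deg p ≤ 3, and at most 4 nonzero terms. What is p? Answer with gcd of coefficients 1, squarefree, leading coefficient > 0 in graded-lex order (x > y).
2*y^3 + y^2 - x + 2

First, the degree is 3 — a generic line meets the curve in up to 3 points.
Next, observable constraints: it meets the x-axis at x = 2 (among the integer gridlines).
Finally, together with the visible shape, these determine p as stated.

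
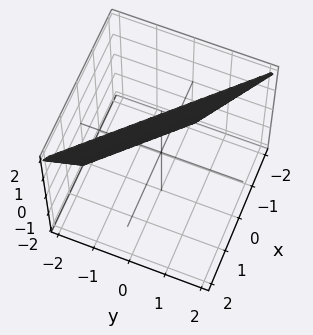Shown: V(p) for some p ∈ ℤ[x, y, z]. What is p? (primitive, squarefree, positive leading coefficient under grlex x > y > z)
2*x + 2*y - z + 2

First, deg p = 1. Every cross-section is a straight line — this is a plane.
Then, from the visible intercepts: one x-axis crossing is at x = -1; it crosses the z-axis at the gridline z = 2; it crosses the y-axis at the gridline y = -1.
Finally, these observations pin down the coefficients.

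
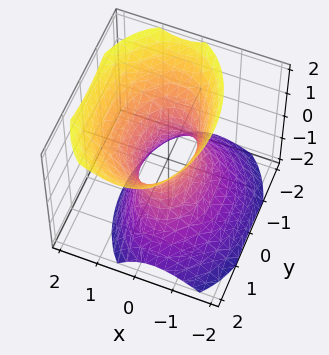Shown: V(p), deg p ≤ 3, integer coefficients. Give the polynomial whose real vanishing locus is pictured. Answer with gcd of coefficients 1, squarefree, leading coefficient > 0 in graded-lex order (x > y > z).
2*x^2 - x*z + y^2 - z^2 - 1

(a) The degree is 2 — no degree-1 surface has this shape.
(b) Against the integer gridlines: it misses every integer gridline on the z-axis; the y-axis gridline crossings are at y ∈ {-1, 1}.
(c) Together with the visible shape, these determine p as stated.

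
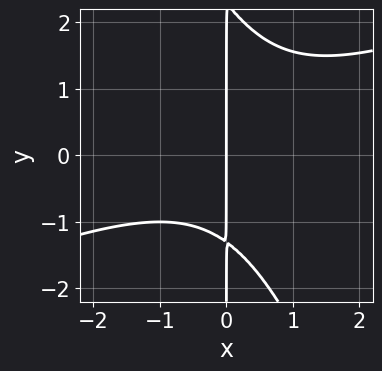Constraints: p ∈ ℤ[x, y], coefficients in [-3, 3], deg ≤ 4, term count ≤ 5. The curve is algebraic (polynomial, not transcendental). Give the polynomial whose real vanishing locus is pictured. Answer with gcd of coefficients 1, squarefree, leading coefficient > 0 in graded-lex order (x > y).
x^3 - 2*x^2*y - x*y^2 + x*y + 3*x

1. Degree: the shape is more complex than any degree-2 curve, so deg p = 3.
2. Checking where it meets the axes: it meets the x-axis at x = 0 (among the integer gridlines); every point of the y-axis in the box is on the curve.
3. Matching integer coefficients to the picture gives p.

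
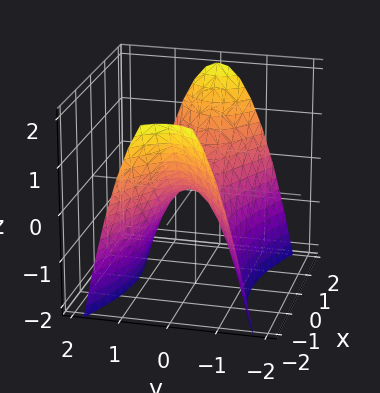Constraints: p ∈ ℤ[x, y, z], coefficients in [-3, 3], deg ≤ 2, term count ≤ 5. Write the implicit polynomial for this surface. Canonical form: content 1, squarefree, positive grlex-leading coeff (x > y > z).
x^2 - 3*y^2 - 2*z

(a) deg p = 2.
(b) Symmetries: mirror symmetry y ↦ −y ⇒ only even powers of y; it's symmetric under x → −x, forcing even powers of x.
(c) Against the integer gridlines: it crosses the x-axis at the gridline x = 0; it crosses the z-axis at the gridline z = 0; one y-axis crossing is at y = 0.
(d) Together with the visible shape, these determine p as stated.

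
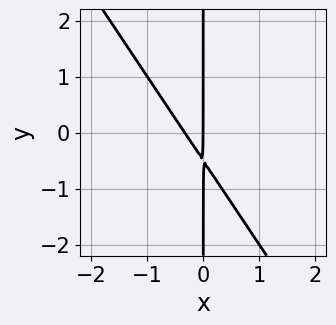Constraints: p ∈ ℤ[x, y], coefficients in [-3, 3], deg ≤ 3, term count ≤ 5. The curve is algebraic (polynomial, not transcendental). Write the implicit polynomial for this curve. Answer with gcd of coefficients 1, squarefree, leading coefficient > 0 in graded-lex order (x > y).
3*x^2 + 2*x*y + x

First, deg p = 2.
Then, from the axis intercepts and sections: one x-axis crossing is at x = 0; every point of the y-axis in the box is on the curve.
Finally, solving for integer coefficients yields p as stated.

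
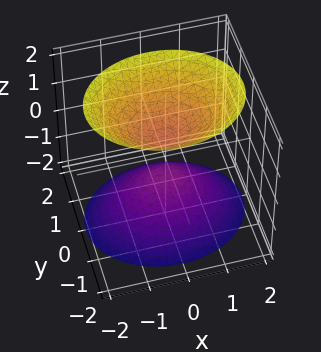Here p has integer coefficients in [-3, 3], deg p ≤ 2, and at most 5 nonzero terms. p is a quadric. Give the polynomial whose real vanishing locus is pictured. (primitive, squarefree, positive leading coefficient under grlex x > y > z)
2*x^2 + 3*y^2 - 2*z^2 + 1

1. The picture has 2 separate pieces. Treating them together as one polynomial.
2. The degree is 2 — two sheets facing apart; a quadric.
3. Symmetries: mirror symmetry z ↦ −z ⇒ only even powers of z; mirror symmetry y ↦ −y ⇒ only even powers of y; mirror symmetry x ↦ −x ⇒ only even powers of x.
4. Checking where it meets the axes: the surface avoids every integer y-axis point in the box; the surface avoids every integer x-axis point in the box.
5. Fitting integer coefficients to these (and the overall shape) gives p.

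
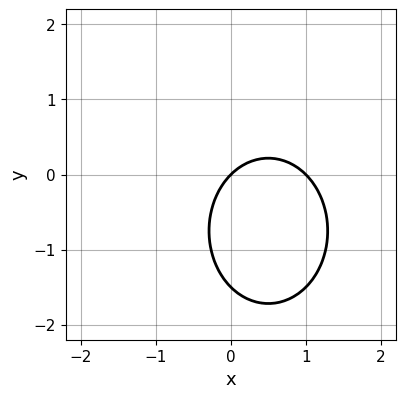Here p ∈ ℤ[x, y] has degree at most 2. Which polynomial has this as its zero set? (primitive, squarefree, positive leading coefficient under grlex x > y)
3*x^2 + 2*y^2 - 3*x + 3*y

1. The degree is 2 — a generic line meets the curve in up to 2 points.
2. Against the integer gridlines: among the integer gridlines, it crosses the x-axis at x ∈ {0, 1}; one y-axis crossing is at y = 0.
3. The integer polynomial consistent with all of this is the stated p.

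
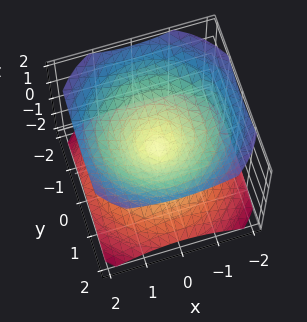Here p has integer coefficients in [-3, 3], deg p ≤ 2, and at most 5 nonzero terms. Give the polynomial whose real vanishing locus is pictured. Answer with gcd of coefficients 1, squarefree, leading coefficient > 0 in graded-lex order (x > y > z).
(a) There are 2 components. Treating them together as one polynomial.
(b) deg p = 2. A double cone through the origin; a quadric.
(c) Symmetries: rotational symmetry about the z-axis ⇒ p depends on x, y only through x² + y²; mirror symmetry z ↦ −z ⇒ only even powers of z.
(d) From the axis intercepts and sections: it meets the z-axis at z = 0 (among the integer gridlines); it meets the y-axis at y = 0 (among the integer gridlines); a circular section at z = 1 has radius between 1 and 2.
(e) Fitting integer coefficients to these (and the overall shape) gives p.

2*x^2 + 2*y^2 - 3*z^2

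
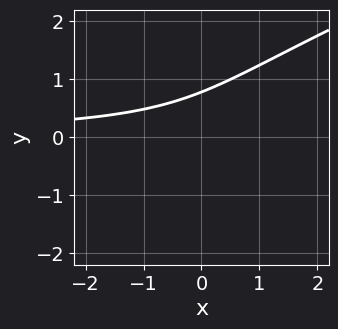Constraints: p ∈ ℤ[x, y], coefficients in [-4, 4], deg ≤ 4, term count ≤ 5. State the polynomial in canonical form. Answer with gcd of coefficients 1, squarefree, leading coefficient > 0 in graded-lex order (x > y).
Degree: a generic line meets the curve in up to 3 points, so deg p = 3.
Against the integer gridlines: the curve avoids every integer x-axis point in the box.
The integer polynomial consistent with all of this is the stated p.

x*y^2 - 3*y^3 + 3*x*y - 2*y + 3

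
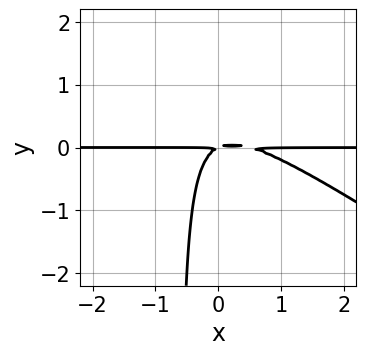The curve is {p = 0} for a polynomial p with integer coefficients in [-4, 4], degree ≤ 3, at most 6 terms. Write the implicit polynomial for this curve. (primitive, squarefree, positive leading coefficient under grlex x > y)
Degree: the shape is more complex than any degree-2 curve, so deg p = 3.
Against the integer gridlines: the visible x-axis segment lies entirely on the curve.
These observations pin down the coefficients.

2*x^2*y + 3*x*y^2 - x*y + 2*y^2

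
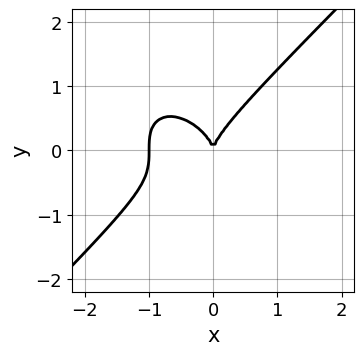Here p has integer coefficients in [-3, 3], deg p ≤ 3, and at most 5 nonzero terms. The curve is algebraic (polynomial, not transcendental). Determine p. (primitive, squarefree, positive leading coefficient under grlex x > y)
x^3 - y^3 + x^2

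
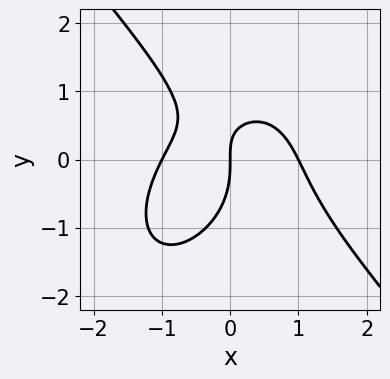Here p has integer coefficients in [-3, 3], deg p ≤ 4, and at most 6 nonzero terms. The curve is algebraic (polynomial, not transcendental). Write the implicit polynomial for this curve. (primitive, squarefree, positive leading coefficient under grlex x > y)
First, deg p = 3. A generic line meets the curve in up to 3 points.
Then, from the visible intercepts: it crosses the y-axis at the gridline y = 0; the x-axis gridline crossings are at x ∈ {-1, 0, 1}.
Finally, together with the visible shape, these determine p as stated.

3*x^3 + 2*y^3 + 3*x*y - 3*x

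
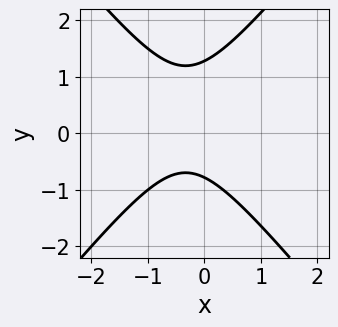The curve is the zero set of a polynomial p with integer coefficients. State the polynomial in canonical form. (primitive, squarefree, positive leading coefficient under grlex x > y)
3*x^2 - 2*y^2 + 2*x + y + 2

First, degree: no degree-1 curve has this shape, so deg p = 2.
Next, from the visible intercepts: no x-intercept at any integer in the box.
Finally, these observations pin down the coefficients.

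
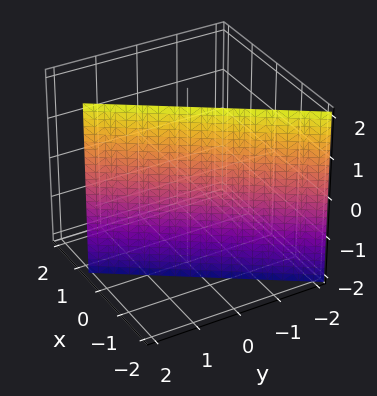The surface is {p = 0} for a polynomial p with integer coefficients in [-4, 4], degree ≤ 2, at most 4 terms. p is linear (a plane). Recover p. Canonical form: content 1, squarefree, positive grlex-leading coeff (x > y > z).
3*x - 2*y + 2

First, degree: every cross-section is a straight line — this is a plane, so deg p = 1.
Then, reading off the gridlines: one y-axis crossing is at y = 1; the surface avoids every integer z-axis point in the box.
Finally, these observations pin down the coefficients.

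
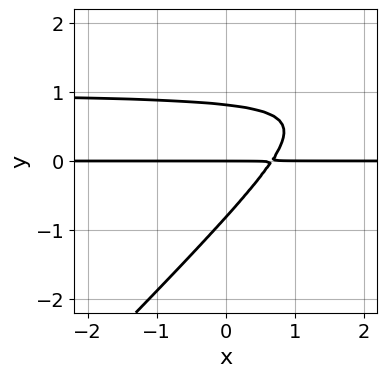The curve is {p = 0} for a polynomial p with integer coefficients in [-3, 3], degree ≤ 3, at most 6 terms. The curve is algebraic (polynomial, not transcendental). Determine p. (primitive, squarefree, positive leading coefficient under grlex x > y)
3*x*y^2 - 3*y^3 - 3*x*y + 2*y

First, degree: a generic line meets the curve in up to 3 points, so deg p = 3.
Then, observable constraints: every point of the x-axis in the box is on the curve; it meets the y-axis at y = 0 (among the integer gridlines).
Finally, together with the visible shape, these determine p as stated.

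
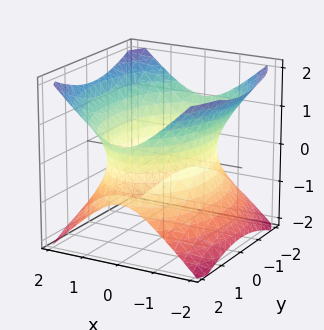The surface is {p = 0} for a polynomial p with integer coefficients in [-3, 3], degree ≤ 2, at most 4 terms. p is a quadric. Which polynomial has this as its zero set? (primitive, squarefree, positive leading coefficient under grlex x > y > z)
(a) The degree is 2 — one connected sheet with a waist; a quadric.
(b) Symmetries: it's symmetric under x → −x, forcing even powers of x; mirror symmetry y ↦ −y ⇒ only even powers of y; the z ↦ −z reflection is a symmetry, so z appears only in even powers.
(c) From the visible intercepts: the surface avoids every integer z-axis point in the box.
(d) Putting this together gives p.

2*x^2 + y^2 - 2*z^2 - 3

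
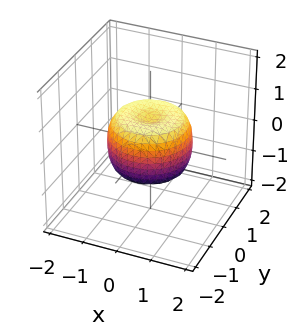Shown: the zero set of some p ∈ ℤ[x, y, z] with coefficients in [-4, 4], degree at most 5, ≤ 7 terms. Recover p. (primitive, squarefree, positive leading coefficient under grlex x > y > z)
2*x^4 + 4*x^2*y^2 + 2*y^4 - 2*x^2 - 2*y^2 + 2*z^2 - 1

First, degree: no degree-3 surface has this shape, so deg p = 4.
Next, symmetries: the z-axis is an axis of rotation, so x and y enter only as x² + y².
Then, from the axis intercepts and sections: a circular section at z = 0 has radius between 1 and 2.
Finally, the integer polynomial consistent with all of this is the stated p.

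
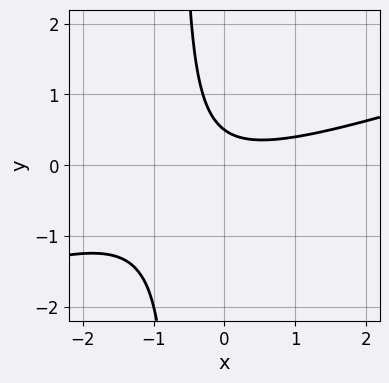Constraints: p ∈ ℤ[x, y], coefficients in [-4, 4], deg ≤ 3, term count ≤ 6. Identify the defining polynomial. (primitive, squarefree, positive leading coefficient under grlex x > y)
x^2 - 3*x*y - 2*y + 1

First, deg p = 2. A generic line meets the curve in up to 2 points.
Then, from the axis intercepts and sections: it misses every integer gridline on the x-axis.
Finally, solving for integer coefficients yields p as stated.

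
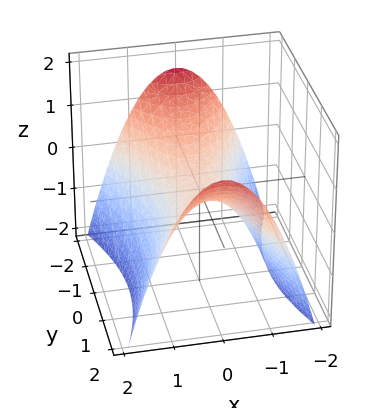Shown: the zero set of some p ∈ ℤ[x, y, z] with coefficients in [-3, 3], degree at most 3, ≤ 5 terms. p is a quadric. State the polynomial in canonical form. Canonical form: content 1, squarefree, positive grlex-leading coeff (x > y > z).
3*x^2 - y^2 + 3*z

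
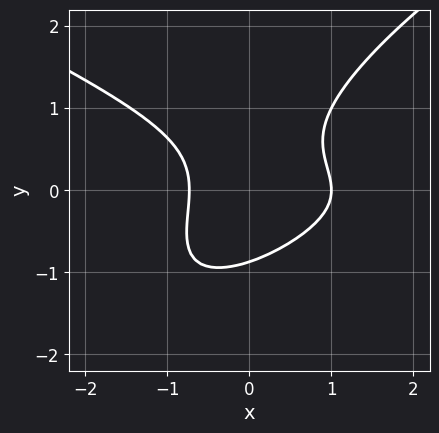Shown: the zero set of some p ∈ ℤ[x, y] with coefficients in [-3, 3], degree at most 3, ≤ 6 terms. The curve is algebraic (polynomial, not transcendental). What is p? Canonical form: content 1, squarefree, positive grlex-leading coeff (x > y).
x^3 - 3*x*y^2 + 3*y^3 - 3*x^2 + 2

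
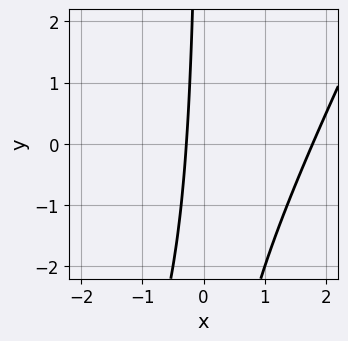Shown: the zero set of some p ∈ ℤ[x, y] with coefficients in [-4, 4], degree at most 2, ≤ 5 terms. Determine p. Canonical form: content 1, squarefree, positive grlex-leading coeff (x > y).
2*x^2 - x*y - 3*x - 1

First, deg p = 2. A generic line meets the curve in up to 2 points.
Then, from the axis intercepts and sections: no y-intercept at any integer in the box.
Finally, these observations pin down the coefficients.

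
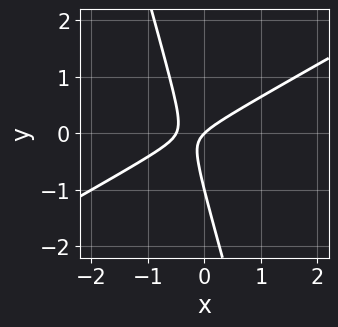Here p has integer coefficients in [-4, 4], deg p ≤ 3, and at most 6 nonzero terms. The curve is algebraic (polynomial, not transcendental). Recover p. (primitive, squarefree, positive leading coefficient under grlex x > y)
2*x^2 - 3*x*y - y^2 + x - y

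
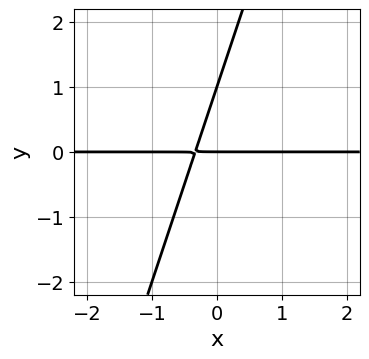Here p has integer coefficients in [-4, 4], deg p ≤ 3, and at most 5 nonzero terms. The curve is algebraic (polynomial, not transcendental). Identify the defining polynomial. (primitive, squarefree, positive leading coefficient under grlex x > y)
3*x*y - y^2 + y

1. deg p = 2. A generic line meets the curve in up to 2 points.
2. From the visible intercepts: among the integer gridlines, it crosses the y-axis at y ∈ {0, 1}; the visible x-axis segment lies entirely on the curve.
3. Assembling these constraints gives the stated polynomial.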